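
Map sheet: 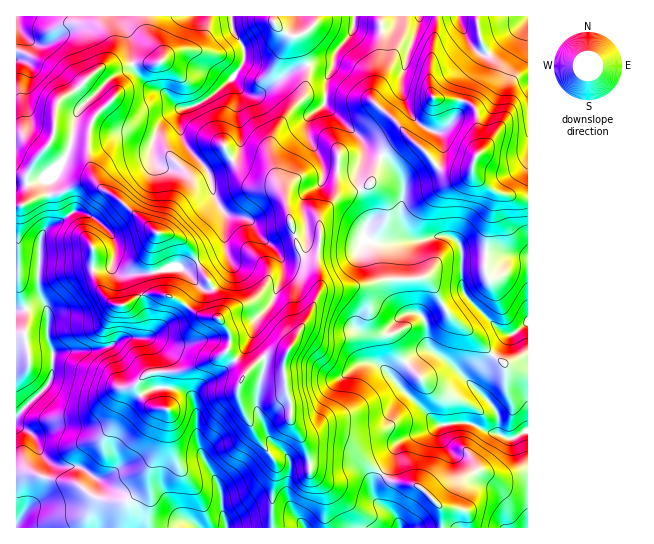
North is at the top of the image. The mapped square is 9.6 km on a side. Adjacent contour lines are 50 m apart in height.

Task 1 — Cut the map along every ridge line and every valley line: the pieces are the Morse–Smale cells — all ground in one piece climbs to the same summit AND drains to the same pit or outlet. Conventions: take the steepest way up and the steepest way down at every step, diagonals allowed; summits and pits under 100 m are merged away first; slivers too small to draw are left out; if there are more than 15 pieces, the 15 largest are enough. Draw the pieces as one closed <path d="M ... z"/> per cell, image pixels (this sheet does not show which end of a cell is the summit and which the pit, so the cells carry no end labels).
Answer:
<path d="M383 157l-3 1-7 20-4 7-32 12-18 21 1 25-3 23 3 8 0 17-12 27-20 32-4 11 1 26 6 15 0 19 16 26 11 4 31 1 44 29 26 6 21 19 3 22 84 0 1-270-9-3-32-2-17 0-7 2-1 2-2-12-9-8-14-1-11 4-15-1-10-20 0-17 3-12-1-8-7-12z"/><path d="M397 16l-251 0 1 17 13 18 3 7-2 3-7 3-17-1-15 4-20 0-25 22-16 10-5 7-1 25-4 10 15 7 3-1 3-6 5-30 17-16-1 4 3 4 19 21 8 4 12 0 15 5 5 0 10-14 18-10-3 4 0 18 3 10 25 30 7 27 10 17-1 35-27 13 18 28 4 14 0 13 10 15 2 8-4 9 19 23 5-6 15-11 19 0 8-13 27-52 0-17-3-8 3-23-1-25 18-21 32-12 12-28-12-6-8-12-37-34 3-26 6-13 2-12 13-16 6-13 16 4 17-1 8-5z"/><path d="M49 195l-33 11 0 321 131 1 0-15 4-15-2-29 11-26 8-33-18-5-7-7-7-13 7-9 8-4 34-1 30-12 13-10 3-12-4-10-8-8-17-3-25-17-14-4-4-6-4-17-24 3-14-3-5-6 3-8-2-20-4-7-18-15-10-4-8 0-27 17 5-7z"/><path d="M227 351l-12 8-25 10-20 3-3 5-2 29 3 8-9 33-10 22 2 29-4 15 2 15 123-1 0-33 4-31-21-30-14-27-2-8 0-12 6-15z"/><path d="M437 16l-39 0-5 9-15 4-19-1-5-3-6 13-13 16-2 12-6 13-3 26 37 34 8 12 8 4 4 1 16-15 6-4 6 0 16 14 17 20 8 2 13 0 9-4 1-7 7-11-3-37-2-7-9-6-29-2-5-4-3-9 0-15 8-48z"/><path d="M285 356l-22 1-15 13-9 16 0 12 2 8 14 27 21 30-4 31 0 33 170 1-2-22-21-19-26-6-44-29-31-1-13-6-14-24 0-19-6-15-1-12z"/><path d="M93 96l-16 15-8 38 13 3 6 5 5 20 4 6 8 8 18 12 32 29 18 3 10 5 9 10 6 13 25-12 2-4 0-32-10-17-7-27-25-30-3-10 1-21-11 5-9 7-7 11-4 0-15-5-16-1-23-24z"/><path d="M458 16l-21 1-8 54 0 15 3 9 5 4 25 1 13 7 2 7 0 16 3 12 0 9-7 11 2 13 12 12 12 6 28 6 1-180-38 34-9 2-14-16z"/><path d="M145 16l-128 0-1 122 7 2 14 11 6 0 10-14 2-26 4-10 18-12 21-20 4-2 20 0 15-4 22 0 4-5-16-25z"/><path d="M409 137l-8 2-12 8-8 8 10 8 12 19 1 8-3 12 0 17 7 16 6 5 12 0 11-4 14 1 9 8 2 12 1-2 7-2 49 2 8 2 1-58-29-6-8-4-16-14-2-8-3 4-7 2-13 0-8-2-15-18z"/><path d="M93 181l-12 2-22 10-10 2 2 27-3 4 13-5 12-9 16 3 14 10 10 13 2 20-3 8 5 6 6 3 31-3-2-25 5-14-42-37z"/><path d="M197 263l-10 5-13-1-17 5 2 17 4 6 14 4 17 13 8 4 16 3 1-14-4-14z"/><path d="M527 16l-68 0 0 2 8 21 5 8 9 8 6 0 24-20 17-17z"/><path d="M54 141l-3 0-15 17-10 18-10 1 1 28 5 0 15-8 12-3 0-20 12-11 8-14z"/><path d="M73 149l-5 1-7 13-12 11-1 19 2 2 9-2 27-12 11 2-4-6-5-20-6-5z"/>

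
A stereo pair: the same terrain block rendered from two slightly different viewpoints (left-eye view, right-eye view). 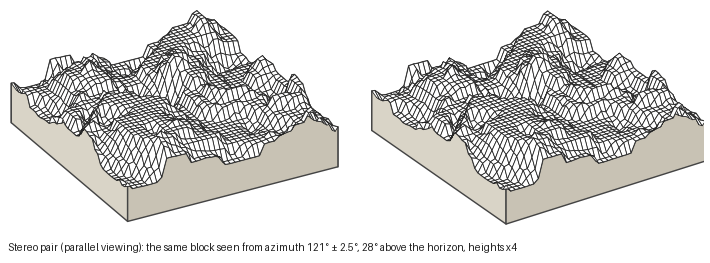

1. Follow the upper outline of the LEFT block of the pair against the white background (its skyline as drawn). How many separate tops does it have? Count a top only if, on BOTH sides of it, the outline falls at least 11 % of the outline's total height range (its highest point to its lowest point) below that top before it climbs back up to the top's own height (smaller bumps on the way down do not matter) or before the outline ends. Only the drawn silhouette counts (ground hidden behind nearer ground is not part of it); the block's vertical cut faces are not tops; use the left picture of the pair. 2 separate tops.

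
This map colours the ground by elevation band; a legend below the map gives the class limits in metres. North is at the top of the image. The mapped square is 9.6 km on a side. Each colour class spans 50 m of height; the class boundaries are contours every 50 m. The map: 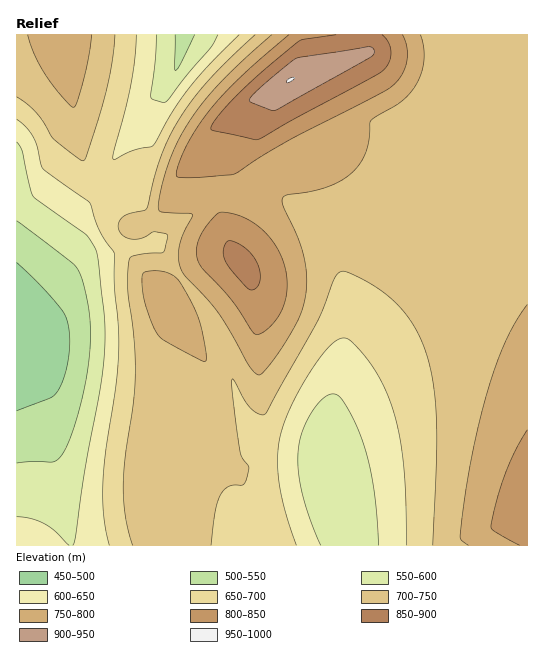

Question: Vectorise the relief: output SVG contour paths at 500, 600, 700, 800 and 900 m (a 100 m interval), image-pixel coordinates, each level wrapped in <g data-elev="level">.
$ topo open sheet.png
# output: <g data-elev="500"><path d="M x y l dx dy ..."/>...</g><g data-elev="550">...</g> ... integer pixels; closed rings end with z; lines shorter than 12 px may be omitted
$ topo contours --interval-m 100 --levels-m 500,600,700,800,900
<g data-elev="500"><path d="M17 263l26 25 20 24 5 12 2 17-4 30-4 12-5 10-7 5-33 13"/></g><g data-elev="600"><path d="M69 545l-14-14-10-7-14-5-14-2"/><path d="M321 545l-11-26-8-26-4-21 0-20 4-19 8-18 12-16 5-4 6-1 6 2 8 12 11 20 7 21 9 43 5 53"/><path d="M17 142l5 10 11 44 53 39 9 14 3 11 7 61-1 39-5 33-15 82-9 63-2 7"/><path d="M218 35l-8 13-23 27-18 24-6 4-10-4-2-3 4-35 1-26"/></g><g data-elev="700"><path d="M211 545l4-33 5-16 3-5 6-5 14-1 3-4 3-12-1-4-5-6-3-7-8-72 1-1 1 1 11 20 6 9 10 6 5-2 51-92 18-44 4-5 4-1 12 5 18 9 24 19 17 22 12 27 7 31 3 37 0 43-3 81"/><path d="M17 97l10 7 10 9 17 26 24 19 5 3 4-8 19-61 6-29 3-28"/><path d="M255 35l-46 45-16 19-14 20-9 17-9 20-15 53-20 6-5 4-3 5 1 5 2 4 9 6 11 0 13-7 12 2 2 2-5 16-30 4-3 3-2 5 0 25 6 50 1 37-2 28-8 57-2 30 3 28 7 26"/></g><g data-elev="800"><path d="M527 430l-12 21-10 22-8 26-6 26 3 6 26 14"/><path d="M254 333l5 1 8-5 9-9 6-10 4-11 1-11-3-23-9-21-16-17-20-11-10-3-10 0-10 10-9 13-3 12 0 11 6 10 31 34z"/><path d="M289 35l-48 42-32 34-12 17-11 19-8 19-1 10 18 2 39-4 56-34 97-50 12-11 7-14 1-16-4-14"/></g><g data-elev="900"><path d="M269 109l5 2 4-2 89-50 6-4 1-6-3-2-4 0-72 12-30 25-15 15 0 2 1 1z"/></g>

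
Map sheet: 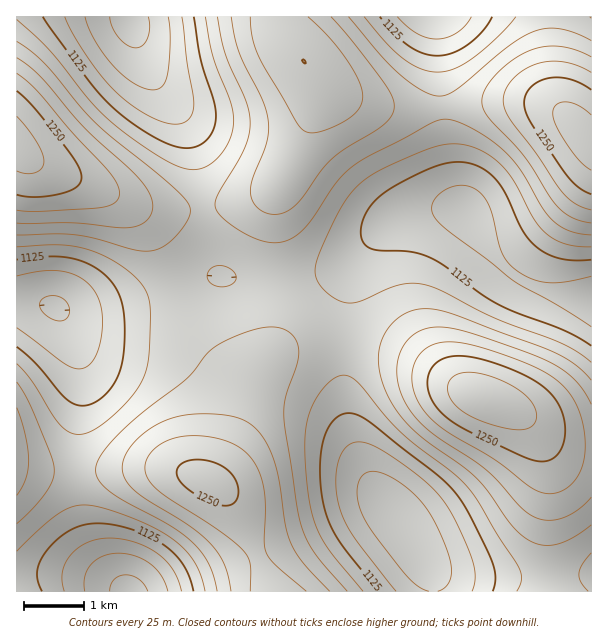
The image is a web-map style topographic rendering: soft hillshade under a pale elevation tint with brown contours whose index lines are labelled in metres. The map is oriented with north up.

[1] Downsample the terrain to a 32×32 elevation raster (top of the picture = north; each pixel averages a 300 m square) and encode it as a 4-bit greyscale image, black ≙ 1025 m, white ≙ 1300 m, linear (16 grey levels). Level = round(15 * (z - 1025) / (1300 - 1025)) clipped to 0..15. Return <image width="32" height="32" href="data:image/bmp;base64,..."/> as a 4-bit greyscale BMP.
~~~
<image width="32" height="32" href="data:image/bmp;base64,Qk12AgAAAAAAAHYAAAAoAAAAIAAAACAAAAABAAQAAAAAAAACAAATCwAAEwsAABAAAAAAAAAAAAAAABEREQAiIiIAMzMzAERERABVVVUAZmZmAHd3dwCIiIgAmZmZAKqqqgC7u7sAzMzMAN3d3QDu7u4A////AGVDIRI1eau7qXZDMzRWd3dlQyIjRom7uphlMyI0V3d3dlRDRGeau6mGVDIiNWeIh4dlVWaJq7updkMiI0V4mZiIdmeJq8zLqHUyIiNWiaqpmIeImrzNy6hlMiI0Z4q7uqmIiavM3MuoZTMzRnirvLupiImrzMy6mGVDRWeavMzLqHd4mru7qphlRFaJvN3dy5h2Z4mqqqmYZlVoq93u7cuXZWZ4mZmZiHZmib3u7u3KhlVWZ4iZmZh3d4rN7u7cuWVERWeIiJmYh3iavd3cuphUREVniIiJmId4mrvLuph2QzNFZ3iIiIiHeImqqYh2VTMzRWd3d4iId3eIiIdmVUQzM0Vnd3d3d3d3d3d2VURERERWd3d3d3d3ZmdmZURERFVWZ4iHd3eHdmZmZVREVVZ3eIiZiHeIiHdlVVVERVZ3qpqqqZiImZmHZVVEREVomby7u6qYiJqqmGZVRERFeavd3MupiIiaqph2ZVREVoq87ty6mHd4mqqph3ZlVWebze7cqYdmZ4mrqpmHdmd5rN7typhlVVaJq7uqmIiIms3u3Ll2VERWeau7uqmYiavN7suYZUM0Vom7zLupiImrzd26hlMyNFeavMy6mIeIq8zMmHVCIjRom8zMuodmZ4qruodUMhI0aKvMy6h2VFZ4mZl2UyERNXmrzLqXZDNFZ4iH"/>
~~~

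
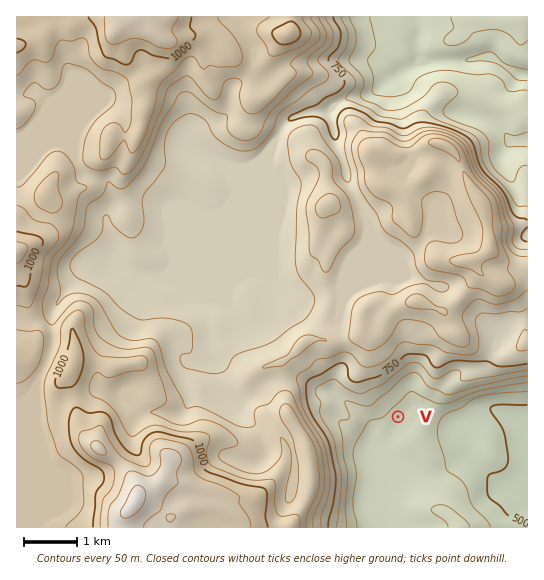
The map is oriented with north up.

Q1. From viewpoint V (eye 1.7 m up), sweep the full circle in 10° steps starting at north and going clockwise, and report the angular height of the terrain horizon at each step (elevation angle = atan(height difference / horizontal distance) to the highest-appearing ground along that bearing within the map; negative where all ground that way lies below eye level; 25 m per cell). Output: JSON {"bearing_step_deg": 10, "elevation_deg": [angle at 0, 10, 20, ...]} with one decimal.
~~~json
{"bearing_step_deg": 10, "elevation_deg": [9.5, 8.8, 8.7, 9.2, 9.0, 6.8, 4.9, 2.7, -0.1, -0.3, -0.3, -0.2, -0.1, -0.0, 0.1, 0.6, 0.5, 0.1, -0.3, -0.4, 0.3, 3.0, 6.7, 9.7, 10.8, 11.2, 10.5, 9.7, 7.8, 6.4, 7.9, 9.4, 10.5, 11.4, 11.7, 11.1]}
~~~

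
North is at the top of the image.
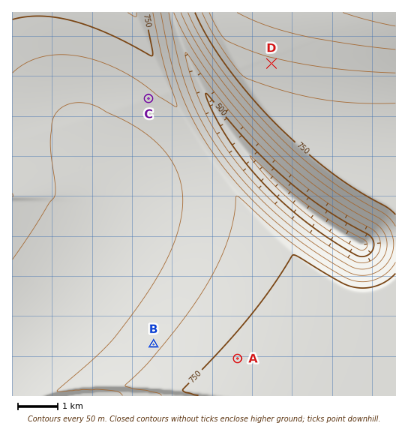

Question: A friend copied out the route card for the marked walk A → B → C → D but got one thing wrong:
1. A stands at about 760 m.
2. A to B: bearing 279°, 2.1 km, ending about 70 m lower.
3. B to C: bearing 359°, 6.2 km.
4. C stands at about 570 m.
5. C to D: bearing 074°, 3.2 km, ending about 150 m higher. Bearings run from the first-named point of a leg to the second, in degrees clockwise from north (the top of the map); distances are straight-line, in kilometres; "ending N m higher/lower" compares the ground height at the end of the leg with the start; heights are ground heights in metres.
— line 4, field height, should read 690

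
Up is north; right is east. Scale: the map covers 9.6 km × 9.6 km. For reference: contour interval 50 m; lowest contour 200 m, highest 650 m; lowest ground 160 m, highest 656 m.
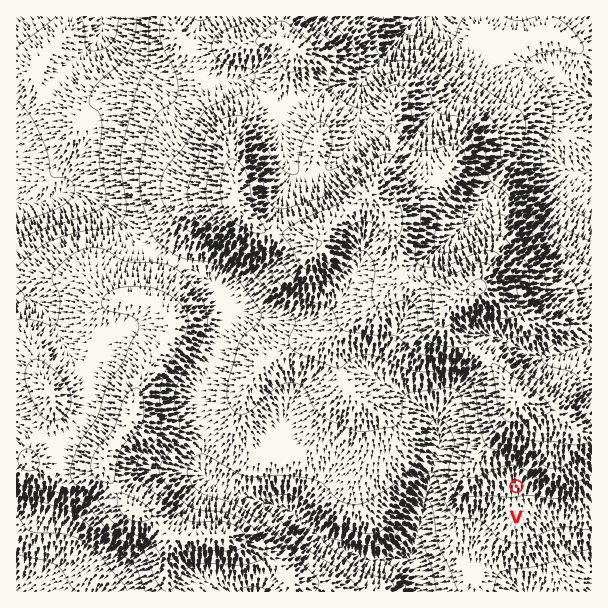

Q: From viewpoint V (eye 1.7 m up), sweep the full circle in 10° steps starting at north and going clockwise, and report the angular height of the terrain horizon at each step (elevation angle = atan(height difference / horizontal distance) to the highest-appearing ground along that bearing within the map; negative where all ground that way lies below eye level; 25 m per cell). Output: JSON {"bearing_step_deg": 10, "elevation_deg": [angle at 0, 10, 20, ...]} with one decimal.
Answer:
{"bearing_step_deg": 10, "elevation_deg": [10.1, 9.9, 9.6, 9.4, 9.1, 8.7, 8.0, 6.8, 5.1, 2.9, 0.6, -1.2, -2.4, -3.2, -3.6, -3.7, -3.6, -3.5, -3.5, -3.6, -3.2, -3.3, -3.2, -2.1, -0.5, 0.3, 1.4, 1.2, 2.7, 3.9, 4.7, 5.4, 6.1, 7.0, 8.4, 9.7]}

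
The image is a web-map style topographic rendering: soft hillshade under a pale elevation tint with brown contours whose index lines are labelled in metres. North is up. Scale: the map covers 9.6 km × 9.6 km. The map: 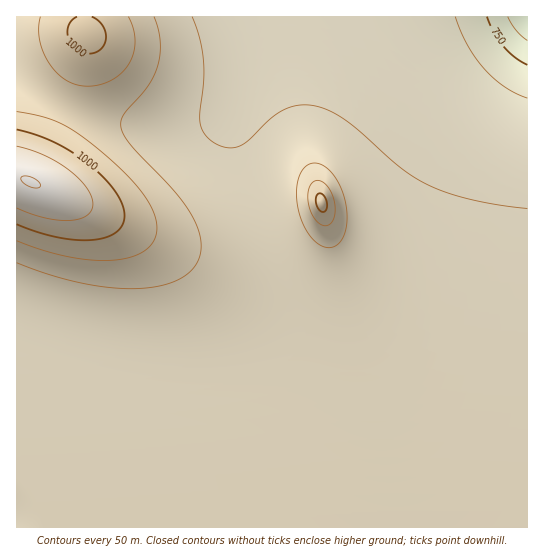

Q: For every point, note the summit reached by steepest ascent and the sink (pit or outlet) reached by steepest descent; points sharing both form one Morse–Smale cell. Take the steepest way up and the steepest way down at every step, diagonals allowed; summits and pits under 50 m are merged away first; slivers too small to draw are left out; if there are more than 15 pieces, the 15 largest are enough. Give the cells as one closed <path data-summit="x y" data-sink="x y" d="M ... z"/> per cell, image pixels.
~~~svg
<path data-summit="31 182" data-sink="527 17" d="M527 55l-6 14-30 49-16 31-30 93-24 45-15 18-23 18-28 12-26 4-46-3-12 3 5-4 5-9 2-29-14-55-36-108-1-20 6-26-13 23-14 10-24 6-30 0-43-7-40-12-45-21-12-8-1 448 511 1z"/><path data-summit="322 203" data-sink="527 17" d="M527 16l-268 0-2 2-6 36-18 52-1 20 3 13 34 103 12 47 2 32-4 10-8 9 12-4 46 3 26-4 12-4 28-16 22-22 12-18 16-33 30-93 52-91z"/><path data-summit="87 34" data-sink="527 17" d="M258 16l-241 0-1 62 45 25 53 17 43 7 30 0 16-3 19-9 11-16 15-37z"/>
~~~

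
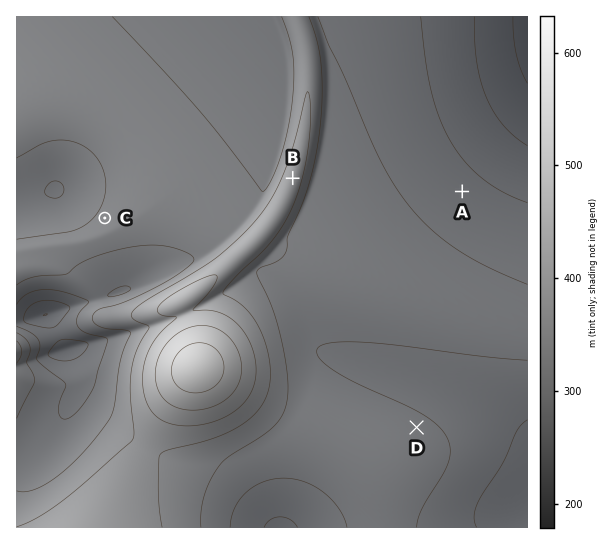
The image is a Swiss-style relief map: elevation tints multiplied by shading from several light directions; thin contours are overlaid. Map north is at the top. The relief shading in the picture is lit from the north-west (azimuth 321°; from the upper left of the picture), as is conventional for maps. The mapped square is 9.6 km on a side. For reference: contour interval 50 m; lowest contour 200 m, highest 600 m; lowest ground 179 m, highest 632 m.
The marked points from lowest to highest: A D C B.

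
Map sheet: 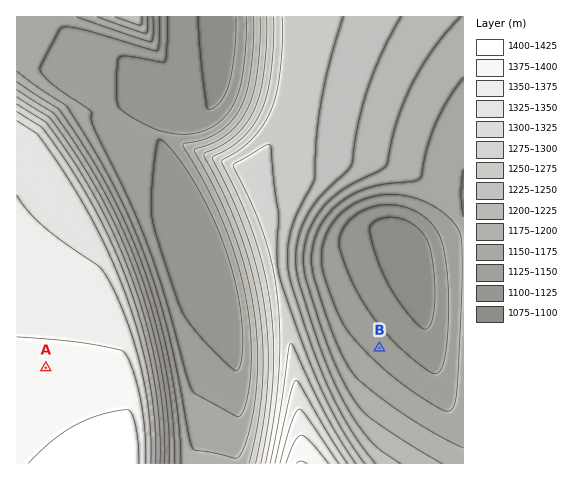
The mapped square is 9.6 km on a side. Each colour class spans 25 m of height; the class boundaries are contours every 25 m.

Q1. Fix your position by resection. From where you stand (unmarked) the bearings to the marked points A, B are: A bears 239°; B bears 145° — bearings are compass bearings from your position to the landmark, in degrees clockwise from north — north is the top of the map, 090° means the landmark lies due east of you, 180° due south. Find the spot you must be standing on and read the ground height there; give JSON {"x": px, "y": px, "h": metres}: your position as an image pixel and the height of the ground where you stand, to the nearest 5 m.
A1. {"x": 290, "y": 221, "h": 1260}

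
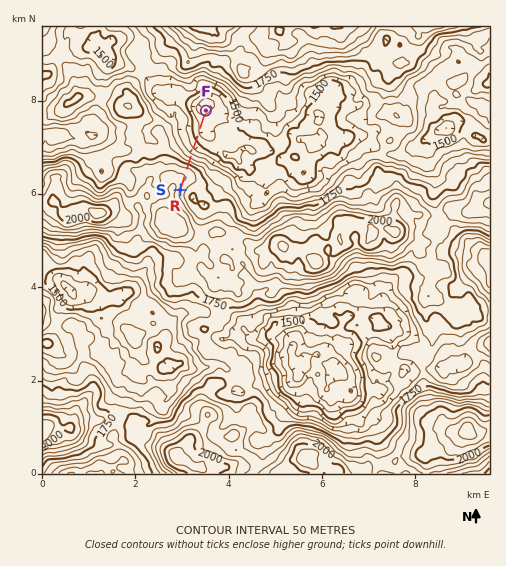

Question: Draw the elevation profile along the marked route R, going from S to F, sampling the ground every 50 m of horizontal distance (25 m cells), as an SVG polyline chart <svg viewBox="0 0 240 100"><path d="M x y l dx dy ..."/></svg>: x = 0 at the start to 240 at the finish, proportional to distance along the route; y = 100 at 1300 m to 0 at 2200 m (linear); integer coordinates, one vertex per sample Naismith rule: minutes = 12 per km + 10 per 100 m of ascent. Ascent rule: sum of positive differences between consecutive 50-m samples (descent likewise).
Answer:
<svg viewBox="0 0 240 100"><path d="M0 39l7 0 6 0 7 0 7 0 7-1 6 1 7 1 7 1 6 1 7 3 7 3 7 4 6 4 7 4 7 3 6 3 7 3 7 2 7 2 6 1 7 2 7 1 6 2 7 2 7 1 7 1 6 1 7 0 7 1 6 0 7 1 7 1 7 1 6 1 7 2 5 0"/></svg>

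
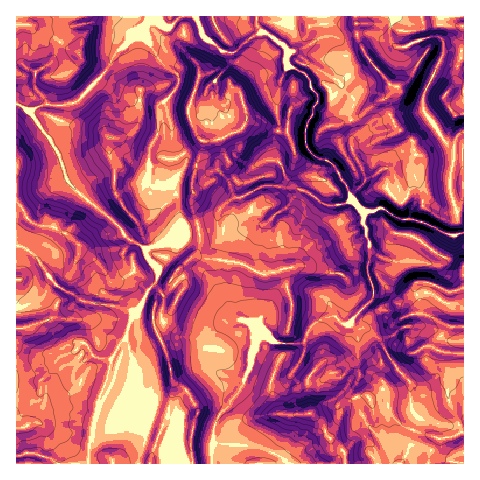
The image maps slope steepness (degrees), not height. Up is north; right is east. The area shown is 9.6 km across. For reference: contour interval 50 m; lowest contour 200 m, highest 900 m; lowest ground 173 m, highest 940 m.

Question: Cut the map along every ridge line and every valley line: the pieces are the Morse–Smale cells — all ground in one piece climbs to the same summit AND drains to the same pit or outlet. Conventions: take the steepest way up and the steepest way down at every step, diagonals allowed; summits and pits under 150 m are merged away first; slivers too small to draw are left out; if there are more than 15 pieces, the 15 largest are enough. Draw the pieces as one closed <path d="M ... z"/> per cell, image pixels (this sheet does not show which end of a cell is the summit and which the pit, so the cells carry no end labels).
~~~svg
<path d="M290 66l-9 14-4 14 0 23 3 9-5 14 0 13 12 26 8 8-33-1-14 8-14 4-15 12-4 12-34 9-8 3-7 8-19 7-17-9-21-23-26-20-15-15-9-28-10-17-18-25-15-8 1 360 194 0 3-38 6-13 10-8 10-15 11-23 4-24 5-6 9 0 8 6 21 1 7-4 6-13 10-8 14-3 6 7 9 1 7-10 16-16 0-12-6-17 3-21 7 7 20 7 27 0 11-13 9-15-2-2-17-10-28-4-14-10-16 4-5-1-10-11-6-15-12-19-8-6-8-2-8-6-5-11 0-10 3-9 6-9 0-5 4-7 0-5-7-8-5-13z"/><path d="M463 16l-205 0-2 3 0 5 7 8 7 3 16 12 2 3 0 16 17 7 4 5 2 10 7 8 0 5-4 7 0 5-6 9-3 9 1 15 12 12 8 2 8 6 12 19 6 15 8 9 7 3 16-4 14 10 28 4 26 13 13-3 0-17-7-4-7-21 4-44 3-9 7-6z"/><path d="M335 316l-20 7-13 20-25 0-8-6-9 0-4 4-4 13-1 13-7 16-14 22-10 8-6 13-1 38 241-1 1-7-10 2-21-12-15 1 1-12 6-14 0-5-4-7-3-28-13-13-16-28-9-9-8-3-6 1-7-5-7 0z"/><path d="M195 16l-14 0-12 12-3 0-11-7-5 1-4 4 2 15 10 18 19 15 2 6-3 9-18 19 0 25-9 18 0 23-2 6 1 3 5 3 18-3 6 12 4 28-8 11 42-12 4-12 9-8 20-8 14-8 33 1-8-8-12-26 0-13 5-14-3-9 0-23 4-14 7-13 0-17-18-15-10-3-16 11-9 9-11 0-21-17z"/><path d="M145 30l-13 7-18 18-9 18-29 29-9 3-20-1-14 5-2 4 27 39 10 30 15 15 26 20 21 23 17 9 19-7 15-19-3-23-7-17-18 3-6-4 2-8 0-23 9-18 0-25 18-19 3-9-1-6-20-15-10-18z"/><path d="M463 233l-7 2-11-2-21 29-33-1-14-6-7-7-3 21 6 17 0 12-22 24 0 3 6 4 11 0 12 11 10 20 20 23 2 26 4 7 0 5-6 14-1 12 15-1 21 12 6 0 13-5z"/><path d="M158 16l-141 0-1 87 15 9 16-8 20 1 9-3 29-29 9-18 18-18 11-5 7-10 9 0z"/><path d="M257 16l-61 1 8 19 18 15 10 2 21-17 9-4-6-8z"/><path d="M463 132l-8 9-1 21-4 14 0 14 5 17 3 5 4 2 2 0z"/><path d="M180 16l-21 0-1 3 8 9 3 0z"/><path d="M463 454l-8 4-1 6 10-1z"/>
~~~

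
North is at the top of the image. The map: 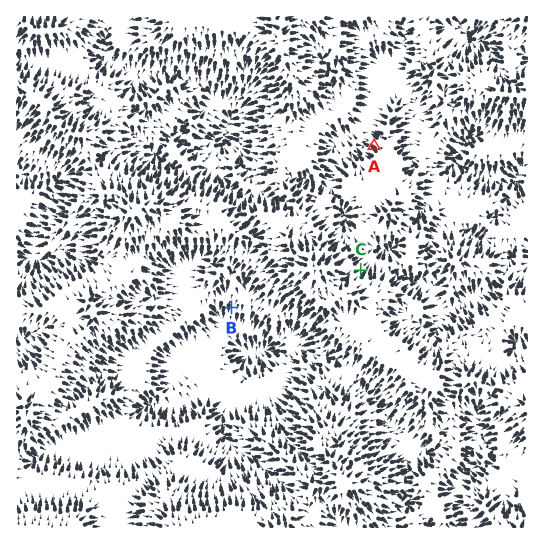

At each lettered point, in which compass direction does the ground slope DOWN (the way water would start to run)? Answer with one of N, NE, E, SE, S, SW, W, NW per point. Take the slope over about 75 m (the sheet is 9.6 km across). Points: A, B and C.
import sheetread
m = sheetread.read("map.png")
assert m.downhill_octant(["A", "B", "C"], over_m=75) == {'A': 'NW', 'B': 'S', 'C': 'NE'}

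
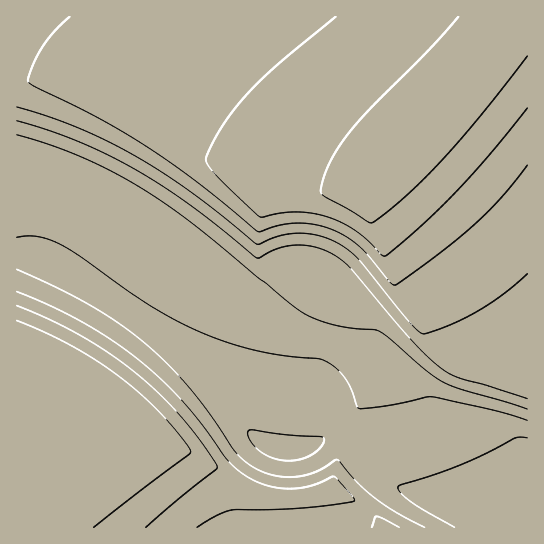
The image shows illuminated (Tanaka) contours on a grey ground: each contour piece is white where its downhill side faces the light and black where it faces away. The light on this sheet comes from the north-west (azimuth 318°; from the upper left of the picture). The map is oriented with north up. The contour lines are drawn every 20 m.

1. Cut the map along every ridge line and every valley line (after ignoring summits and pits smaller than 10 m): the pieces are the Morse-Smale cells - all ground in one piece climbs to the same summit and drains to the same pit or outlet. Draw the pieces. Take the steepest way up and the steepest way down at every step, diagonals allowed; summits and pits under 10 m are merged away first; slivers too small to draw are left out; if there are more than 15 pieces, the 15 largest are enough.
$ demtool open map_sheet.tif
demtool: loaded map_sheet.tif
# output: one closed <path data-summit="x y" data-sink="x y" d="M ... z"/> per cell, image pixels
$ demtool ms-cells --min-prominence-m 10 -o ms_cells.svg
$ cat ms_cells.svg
<path data-summit="429 131" data-sink="527 527" d="M527 16l-510 0-1 59 14 2 68 24 117 54 63 24 37 9 32 4 20 0 10-5-9 11-1 9 14 34 12 36 0 8-28 25-2 7-2 89-4 16-13 23 33 28 40 23 49 19 23 13 38 0z"/><path data-summit="429 131" data-sink="286 451" d="M25 76l-9 1 0 185 19 6 48 23 32 18 35 24 40 34 34 34 24 29 17 15 13 6 15 1 16-4 16-11 6 0 14 7 12-22 4-16 2-89 2-7 28-25 0-8-12-36-14-34 1-9 7-8-8 2-33-1-56-12-63-24-104-48z"/><path data-summit="93 385" data-sink="527 527" d="M19 345l-3 1 1 182 471-1-22-12-49-19-22-11-24-16-25-24-3 0-3 6-7 31-7 5-24 6-25 0-22-5-38-19-23-14-37-18-26-24-30-24-39-24z"/><path data-summit="93 385" data-sink="286 451" d="M21 263l-5 0 1 82 18 7 50 27 38 28 34 30 37 18 23 14 29 15 23 8 33 1 24-6 7-5 3-19 8-18-2-2-11-6-6 0-16 11-16 4-15-1-13-6-17-15-24-29-34-34-40-34-35-24-32-18z"/>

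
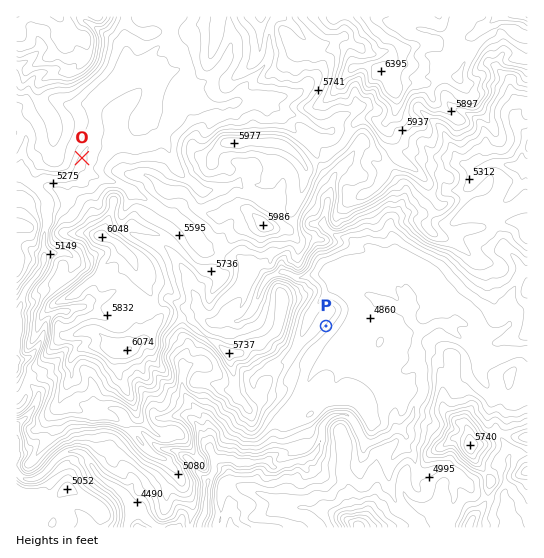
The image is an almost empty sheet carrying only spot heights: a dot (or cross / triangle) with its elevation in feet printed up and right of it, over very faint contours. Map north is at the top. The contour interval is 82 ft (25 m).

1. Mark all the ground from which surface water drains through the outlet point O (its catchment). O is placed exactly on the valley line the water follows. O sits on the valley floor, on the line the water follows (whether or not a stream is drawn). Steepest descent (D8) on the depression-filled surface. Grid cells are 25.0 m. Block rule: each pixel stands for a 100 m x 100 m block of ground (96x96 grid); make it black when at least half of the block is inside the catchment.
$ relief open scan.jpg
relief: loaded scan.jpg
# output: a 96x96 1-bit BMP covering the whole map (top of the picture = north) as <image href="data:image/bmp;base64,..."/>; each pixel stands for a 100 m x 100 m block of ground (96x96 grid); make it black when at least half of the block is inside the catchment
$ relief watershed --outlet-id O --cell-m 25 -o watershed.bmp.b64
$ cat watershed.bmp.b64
<image width="96" height="96" href="data:image/bmp;base64,Qk2+BAAAAAAAAD4AAAAoAAAAYAAAAGAAAAABAAEAAAAAAIAEAAATCwAAEwsAAAIAAAAAAAAA////AAAAAAAAAAAAAAAAAAAAAAAAAAAAAAAAAAAAAAAAAAAAAAAAAAAAAAAAAAAAAAAAAAAAAAAAAAAAAAAAAAAAAAAAAAAAAAAAAAAAAAAAAAAAAAAAAAAAAAAAAAAAAAAAAAAAAAAAAAAAAAAAAAAAAAAAAAAAAAAAAAAAAAAAAAAAAAAAAAAAAAAAAAAAAAAAAAAAAAAAAAAAAAAAAAAAAAAAAAAAAAAAAAAAAAAAAAAAAAAAAAAAAAAAAAAAAAAAAAAAAAAAAAAAAAAAAAAAAAAAAAAAAAAAAAAAAAAAAAAAAAAAAAAAAAAAAAAAAAAAAAAAAAAAAAAAAAAAAAAAAAAAAAAAAAAAAAAAAAAAAAAAAAAAAAAAAAAAAAAAAAAAAAAAAAAAAAAAAAAAAAAAAAAAAAAAAAAAAAAAAAAAAAAAAAAAAAAAAAAAAAAAAAAAAAAAAAAAAAAAAAAAAAAAAAAAAAAAAAAAAAAAAAAAAAAAAAAAAAAAAAAAAAAAAAAAAAAAAAAAAAAAAAAAAAAAAAAAAAAAAAAAAAAAAAAAAAAAAAAAAAAAAAAAAAAAAAAAAAAAAAAAAAAAAAAAAAAAAAAAAAAAAAAAAAAAAAAAAAAAAAAAAAAAAAAAAAAAAAAAAAAAAAAAAAAAAAAAAAAAAAAAAAAAAAAAAAAAAAAAAAAAAAAAAAAAAAAAAAAAAAAAAAAAAAAAAAAAAAAAAAAAAAAAAAAAAAAAAAAAAAAAAAAAAAAAAAAAAAAAAAAAAAAAAAAAAAAAAAAAAAAAAAAAAAAAAAAAAAAAAAAAAAAAAAAAAAAAAAAAAAAAAAAAAAAAAAAAAAAAAAAAAAAAAAAAAAAAAAAAAAAAAAAAAAAAAAAAAAAAAAAAAAAAAAAAAAAAAAAAAAAAAAAAAAHAAAAAAAAAAAAAAAPgAAAAAAAAAAAAAgfgAAAAAAAAAAAAH4/wAAAAAAAAAAAAf//wAAAAAAAAAAAAf//4AAAAAAAAAAAA///4AAAAAAAAAAAP///8AAAAAAAAAAAf///8AAAAAAAAAAA////8AAAAAAAAAA/////8AAAAAAAAAD/////+AAAAAAAAAH//////AAAAAAAACP//////wAAAAAAA////////4AAAAAAB////////+AAAAAAB/////////AAAAAAB/////////AAAAAAB/////////gAAAAAB/////////gAAAAAB/////////5wAAAAD//////////4AAAAD//////////4AAAAH//////////4AAAAH//////////4AAAAP//////////4AAAAP//////////wAAAAP//////////wAAAAD//////////wAAAAAf/////////4AAAAAD/////////8AAAAAB/////////+AAAAAB/////////+AAAAAB/////////+AAAAAB/////////8AAAAAB/////////wAAAAAH/////////gAAAAAP////////+AAAAAAf////////8AAAAAA/////////8AAAAA="/>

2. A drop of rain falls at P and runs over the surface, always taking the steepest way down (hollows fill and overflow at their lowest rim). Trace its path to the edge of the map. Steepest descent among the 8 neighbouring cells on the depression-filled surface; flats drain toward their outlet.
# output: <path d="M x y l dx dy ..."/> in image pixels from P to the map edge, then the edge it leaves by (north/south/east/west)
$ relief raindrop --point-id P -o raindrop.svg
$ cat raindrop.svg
<path d="M326 326l11 11 18 0 10-16 8-8 1-6 5-6 6 0 1 1 3 0 9 7 7 0 0 1 5 5 1 7 7 7 1 0 0 6-2 3 0 19 1 1 1 7 3 2 0 15 1 1 0 10-2 5-7 8-3 12-8 8-2 1-4 0-8 8-6 2-9 5-8 1 0-1-4-4-9-19-7-5-9 0-2 1-2 0-8 7-3 4 0 13-3 4 0 3-2 5-7 7-3 0-2 3-8 0-8 4-6 0-5 2-4 0-5-6-10 0-1 1-19 0-5-3-17 2-3 2 0 8-7 10-2 32-4 6-2 8"/>
exit: south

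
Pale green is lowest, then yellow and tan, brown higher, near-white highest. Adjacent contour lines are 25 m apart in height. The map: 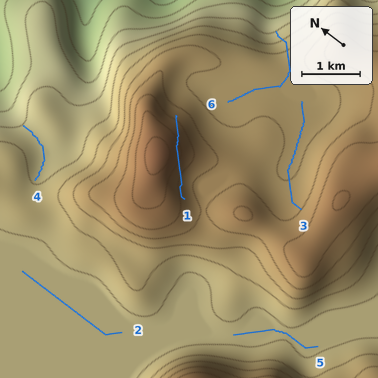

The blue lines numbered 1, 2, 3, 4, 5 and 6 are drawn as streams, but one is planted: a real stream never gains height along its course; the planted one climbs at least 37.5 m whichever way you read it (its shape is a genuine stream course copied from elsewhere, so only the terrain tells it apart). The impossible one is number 1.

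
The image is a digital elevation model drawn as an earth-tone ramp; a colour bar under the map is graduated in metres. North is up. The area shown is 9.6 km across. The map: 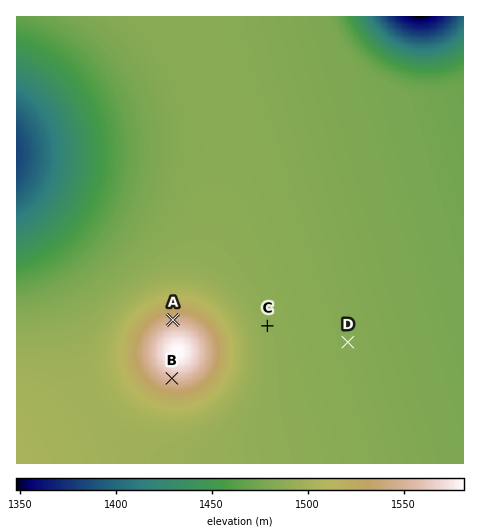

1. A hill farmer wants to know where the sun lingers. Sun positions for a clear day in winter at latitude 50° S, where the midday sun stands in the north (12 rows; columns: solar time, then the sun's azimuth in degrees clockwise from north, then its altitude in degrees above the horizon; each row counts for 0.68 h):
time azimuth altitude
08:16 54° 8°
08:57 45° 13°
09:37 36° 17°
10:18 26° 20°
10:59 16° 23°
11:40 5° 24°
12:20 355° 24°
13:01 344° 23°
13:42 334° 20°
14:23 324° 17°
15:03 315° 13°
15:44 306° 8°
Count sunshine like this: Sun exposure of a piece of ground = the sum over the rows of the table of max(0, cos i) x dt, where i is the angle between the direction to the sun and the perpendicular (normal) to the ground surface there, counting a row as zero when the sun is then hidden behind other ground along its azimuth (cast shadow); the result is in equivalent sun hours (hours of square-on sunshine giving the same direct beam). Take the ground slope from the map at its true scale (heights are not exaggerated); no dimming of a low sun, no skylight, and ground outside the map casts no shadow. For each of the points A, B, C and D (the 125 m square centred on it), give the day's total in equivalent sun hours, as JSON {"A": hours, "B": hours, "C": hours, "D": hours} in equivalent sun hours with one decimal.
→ {"A": 2.9, "B": 2.0, "C": 2.5, "D": 2.4}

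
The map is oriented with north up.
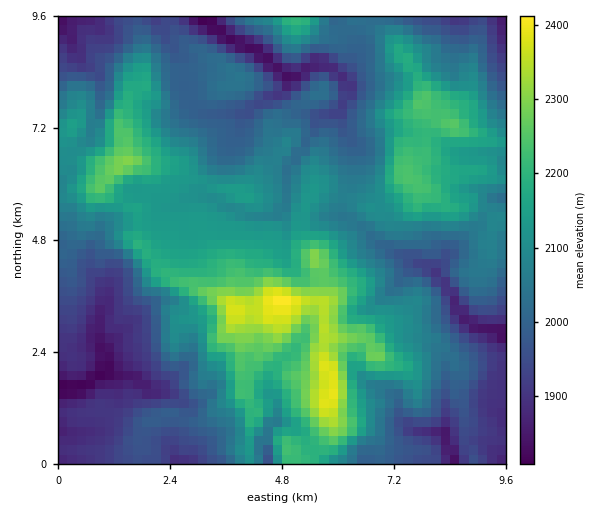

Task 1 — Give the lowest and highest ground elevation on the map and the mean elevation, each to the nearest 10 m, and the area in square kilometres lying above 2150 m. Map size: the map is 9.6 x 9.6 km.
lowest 1800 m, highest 2420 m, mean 2070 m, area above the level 23.4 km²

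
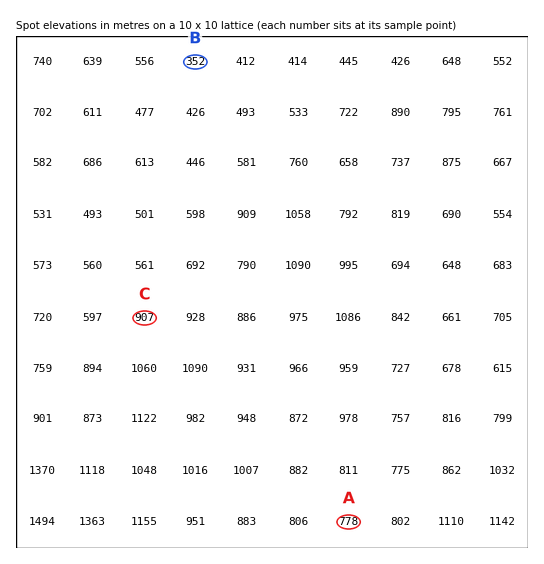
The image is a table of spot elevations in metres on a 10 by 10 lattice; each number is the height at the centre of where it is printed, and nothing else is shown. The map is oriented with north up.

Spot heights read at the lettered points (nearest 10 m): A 780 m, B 350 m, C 910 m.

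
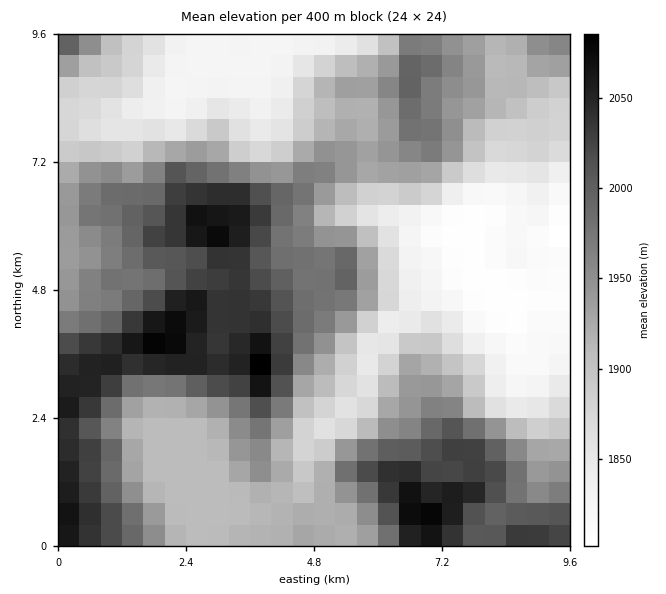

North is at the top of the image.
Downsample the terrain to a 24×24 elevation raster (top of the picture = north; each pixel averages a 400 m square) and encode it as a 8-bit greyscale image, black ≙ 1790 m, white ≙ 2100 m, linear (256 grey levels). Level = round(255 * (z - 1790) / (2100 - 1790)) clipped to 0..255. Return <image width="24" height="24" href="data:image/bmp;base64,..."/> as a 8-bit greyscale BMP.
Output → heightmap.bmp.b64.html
<image width="24" height="24" href="data:image/bmp;base64,Qk12BgAAAAAAADYEAAAoAAAAGAAAABgAAAABAAgAAAAAAEACAAATCwAAEwsAAAABAAAAAAAAAAAAAAEBAQACAgIAAwMDAAQEBAAFBQUABgYGAAcHBwAICAgACQkJAAoKCgALCwsADAwMAA0NDQAODg4ADw8PABAQEAAREREAEhISABMTEwAUFBQAFRUVABYWFgAXFxcAGBgYABkZGQAaGhoAGxsbABwcHAAdHR0AHh4eAB8fHwAgICAAISEhACIiIgAjIyMAJCQkACUlJQAmJiYAJycnACgoKAApKSkAKioqACsrKwAsLCwALS0tAC4uLgAvLy8AMDAwADExMQAyMjIAMzMzADQ0NAA1NTUANjY2ADc3NwA4ODgAOTk5ADo6OgA7OzsAPDw8AD09PQA+Pj4APz8/AEBAQABBQUEAQkJCAENDQwBEREQARUVFAEZGRgBHR0cASEhIAElJSQBKSkoAS0tLAExMTABNTU0ATk5OAE9PTwBQUFAAUVFRAFJSUgBTU1MAVFRUAFVVVQBWVlYAV1dXAFhYWABZWVkAWlpaAFtbWwBcXFwAXV1dAF5eXgBfX18AYGBgAGFhYQBiYmIAY2NjAGRkZABlZWUAZmZmAGdnZwBoaGgAaWlpAGpqagBra2sAbGxsAG1tbQBubm4Ab29vAHBwcABxcXEAcnJyAHNzcwB0dHQAdXV1AHZ2dgB3d3cAeHh4AHl5eQB6enoAe3t7AHx8fAB9fX0Afn5+AH9/fwCAgIAAgYGBAIKCggCDg4MAhISEAIWFhQCGhoYAh4eHAIiIiACJiYkAioqKAIuLiwCMjIwAjY2NAI6OjgCPj48AkJCQAJGRkQCSkpIAk5OTAJSUlACVlZUAlpaWAJeXlwCYmJgAmZmZAJqamgCbm5sAnJycAJ2dnQCenp4An5+fAKCgoAChoaEAoqKiAKOjowCkpKQApaWlAKampgCnp6cAqKioAKmpqQCqqqoAq6urAKysrACtra0Arq6uAK+vrwCwsLAAsbGxALKysgCzs7MAtLS0ALW1tQC2trYAt7e3ALi4uAC5ubkAurq6ALu7uwC8vLwAvb29AL6+vgC/v78AwMDAAMHBwQDCwsIAw8PDAMTExADFxcUAxsbGAMfHxwDIyMgAycnJAMrKygDLy8sAzMzMAM3NzQDOzs4Az8/PANDQ0ADR0dEA0tLSANPT0wDU1NQA1dXVANbW1gDX19cA2NjYANnZ2QDa2toA29vbANzc3ADd3d0A3t7eAN/f3wDg4OAA4eHhAOLi4gDj4+MA5OTkAOXl5QDm5uYA5+fnAOjo6ADp6ekA6urqAOvr6wDs7OwA7e3tAO7u7gDv7+8A8PDwAPHx8QDy8vIA8/PzAPT09AD19fUA9vb2APf39wD4+PgA+fn5APr6+gD7+/sA/Pz8AP39/QD+/v4A////AOHMvKWFZ2FjZ2hqcm9reJ7Y5M2ys8jHwOTPvZ57Y2FhY2VobGxthbjo7du4qbCyttzIqoNmYWFhZGpnX2yBncnl1dzVuZuJk9fCo3RhYWFicoRvVWqevM7QwMDEvp18gNHEpnFhYWFkfolmSVF9nK2wu8TDqolycM6zjmdhYWJqh5l3SjlFYoSNpbadgGBPVtzJonZpanKAmbqWXEk4RHF/j41hOi8yQtfWxZ2Xmqy8wuO4cmFHOGF8fXNUKRofLtHY2c7V2NfQ2PPHimxML0lzallGJBQVHLzJ0eHv69bK0+TEnIJZMjVUVT0mGRAVFpSeqMng6t3MzM+8oZV8TCstOi0VDQwTFIGQlaa72eDLzMm2oJuWdkYpIRcNDAwODX2QnJqftcLGy7yrm5yoekQlHA8MDA4RD3mCkqGxs7vNy7SenJmldUEgFw4MERoTEHqHlKfDy+Dq27+blIB/XjcdEAwMERcRCn2Znam1yuXh3cikj2ZMNioiFg0MDhYbDHyVoqKkxczQ0Lmmm3thS0pSSCgWFBwkFW+CiHqPtqickIF9ko9+cXR3c1M9LzA1JlJXUkxkcXlxUERPcIJ+dX+LlX5bREZKQUc8NTU3MENTOi42UGdwa3qcmoNiTEtNSkZBNisjHyYzLSUtTGBqan2hlH51ZlxQS01HSD0mHR8hHx8lSGd4d4yplIV9ZGVgVnddVEguHh0dHR0gM0pga3ynoYx8Y2R0dqqEXkk3Ix0dHh0dICMrOlyVkYN3Z2uFjA=="/>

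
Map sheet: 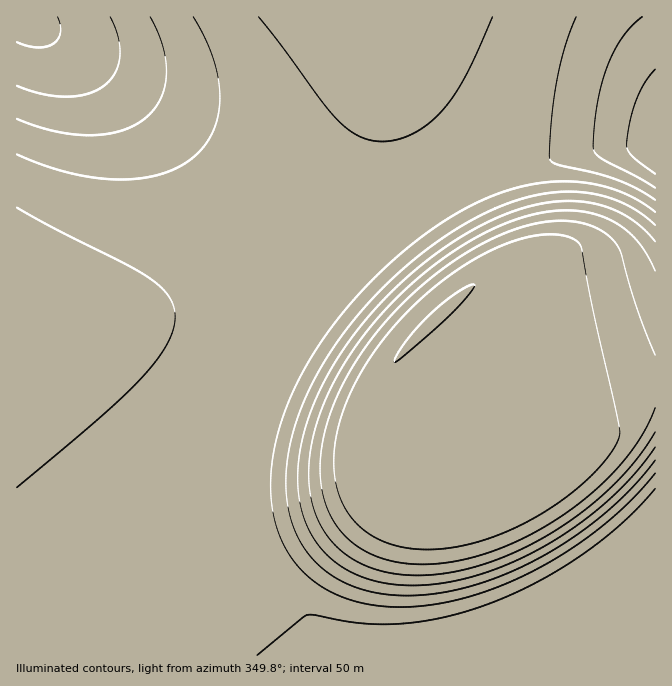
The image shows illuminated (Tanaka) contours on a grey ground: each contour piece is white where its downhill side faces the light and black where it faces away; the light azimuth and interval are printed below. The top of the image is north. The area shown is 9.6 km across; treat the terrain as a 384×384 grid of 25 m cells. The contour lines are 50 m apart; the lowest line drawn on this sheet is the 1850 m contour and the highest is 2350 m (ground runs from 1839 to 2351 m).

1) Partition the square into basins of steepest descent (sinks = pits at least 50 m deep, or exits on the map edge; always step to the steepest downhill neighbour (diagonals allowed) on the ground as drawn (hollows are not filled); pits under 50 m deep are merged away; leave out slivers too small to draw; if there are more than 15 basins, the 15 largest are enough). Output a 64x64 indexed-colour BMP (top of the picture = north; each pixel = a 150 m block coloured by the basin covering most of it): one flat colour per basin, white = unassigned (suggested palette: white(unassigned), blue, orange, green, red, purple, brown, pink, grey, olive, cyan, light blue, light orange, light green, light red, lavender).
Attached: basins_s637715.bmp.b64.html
<image width="64" height="64" href="data:image/bmp;base64,Qk12CAAAAAAAAHYAAAAoAAAAQAAAAEAAAAABAAQAAAAAAAAIAAATCwAAEwsAABAAAAAAAAAA////ALR3HwAOf/8ALKAsACgn1gC9Z5QAS1aMAMJ34wB/f38AIr28AM++FwDox64AeLv/AIrfmACWmP8A1bDFABEREREREREREREREREREREREREREREREREREREREREREREREREREREREREREREREREREREREREREREREREREREREREREREREREREREREREREREREREREREREREREREREREREREREREREREREREREREREREREREREREREREREREREREREREREREREREREREREREREREREREREREREREREREREREREREREREREREREREREREREREREREREREREREREREREREREREREREREREREREREREREREREREREREREREREREREREREREREREREREREREREREREREREREREREREREREREREREREREREREREREREREREREREREREREREREREREREREREREREREREREREREREREREREREREREREREREREREREREREREREREREREREREREREREREREREREREREREREREREREREREREREREREREREREREREREREREREREREREREREREREREREREREREREREREREREREREREREREREREREREREREREREREREREREREREREREREREREREREREREREREREREREREREREREREREREREREREREREREREREREREREREREREREREREREREREREREREREREREREREREREREREREREREREREREREREREREREREREREREREREREREREREREREREREREREREREREREREREREREREREREREREREREREREREREREREREREREREREREREREREREREREREREREREREREREREREREREREREREREREREREREREREREREREREREREREREREREREREREREREREREREREREREREREREREREREREREREREREREREREREREREREREREREREREREREREREREREREREREREREREREREREREREREREREREREREREREREREREREREREREREREREREREREREREREREREREREREREREREREREREREREREREREREREREREREREREREREREREREREREREREREREREREREREREREREREREzMxERERERERERERERERERERERERERERERERERERETMzMzMzEREREREREREREREREREREREREREREREREREzMzMzMzMzEREREREREREREREREREREREREREREREREzMzMzMzMzMRERERERERERERERERERERERERERERERMzMzMzMzMzMxERERERERERERERERERERERERERERERMzMzMzMzMzMzERERERERERERERERERERERERERERERMzMzMzMzMzMzMRERERERERERERERERERERERERERERMzMzMzMzMzMzMxERERERERERERERERERERERERERERMzMzMzMzMzMzMzEREiIiIiIiEREREREREREREREREREzMzMzMzMzMzMzMiIiIiIiIiIiIhERERERERERERERERMzMzMzMzMzMzMyIiIiIiIiIiIiIiERERERERERERERETMzMzMzMzMzMzIiIiIiIiIiIiIiIiERERERERERERETMzMzMzMzMzMzMiIiIiIiIiIiIiIiIiERERERERERERMzMzMzMzMzMzMyIiIiIiIiIiIiIiIiIhERERERERERMzMzMzMzMzMzMzIiIiIiIiIiIiIiIiIiIRERERERERMzMzMzMzMzMzMzMiIiIiIiIiIiIiIiIiIiERERERERMzMzMzMzMzMzMzMyIiIiIiIiIiIiIiIiIiIhEREREREzMzMzMzMzMzMzMzIiIiIiIiIiIiIiIiIiIiIREREREzMzMzMzMzMzMzMzMiIiIiIiIiIiIiIiIiIiIiEREREzMzMzMzMzMzMzMzMyIiIiIiIiIiIiIiIiIiIiIRERETMzMzMzMzMzMzMzMzIiIiIiIiIiIiIiIiIiIiIiERETMzMzMzMzMzMzMzMzMiIiIiIiIiIiIiIiIiIiIiIhERMzMzMzMzMzMzMzMzMyIiIiIiIiIiIiIiIiIiIiIiEREzMzMzMzMzMzMzMzMzIiIiIiIiIiIiIiIiIiIiIiIREzMzMzMzMzMzMzMzMzMiIiIiIiIiIiIiIiIiIiIiIiETMzMzMzMzMzMzMzMzMyIiIiIiIiIiIiIiIiIiIiIiIRMzMzMzMzMzMzMzMzMzIiIiIiIiIiIiIiIiIiIiIiIhEzMzMzMzMzMzMzMzMzMiIiIiIiIiIiIiIiIiIiIiIiITMzMzMzMzMzMzMzMzMyIiIiIiIiIiIiIiIiIiIiIiIhMzMzMzMzMzMzMzMzMzIiIiIiIiIiIiIiIiIiIiIiIiEzMzMzMzMzMzMzMzMzMiIiIiIiIiIiIiIiIiIiIiIiITMzMzMzMzMzMzMzMzMyIiIiIiIiIiIiIiIiIiIiIiIhMzMzMzMzMzMzMzMzMzIiIiIiIiIiIiIiIiIiIiIiIiEzMzMzMzMzMzMzMzMzMiIiIiIiIiIiIiIiIiIiIiIiITMzMzMzMzMzMzMzMzMyIiIiIiIiIiIiIiIiIiIiIiIjMzMzMzMzMzMzMzMzMzIiIiIiIiIiIiIiIiIiIiIiIiMzMzMzMzMzMzMzMzMzMiIiIiIiIiIiIiIiIiIiIiIiIzMzMzMzMzMzMzMzMzMyIiIiIiIiIiIiIiIiIiIiIiIjMzMzMzMzMzMzMzMzMz"/>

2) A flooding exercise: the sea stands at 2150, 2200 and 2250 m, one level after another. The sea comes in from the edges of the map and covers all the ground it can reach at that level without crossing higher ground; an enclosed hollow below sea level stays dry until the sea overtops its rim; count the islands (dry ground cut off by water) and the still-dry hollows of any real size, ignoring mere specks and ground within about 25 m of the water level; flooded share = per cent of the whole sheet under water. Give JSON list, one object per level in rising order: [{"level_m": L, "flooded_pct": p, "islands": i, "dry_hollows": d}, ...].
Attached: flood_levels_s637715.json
[{"level_m": 2150, "flooded_pct": 75, "islands": 0, "dry_hollows": 0}, {"level_m": 2200, "flooded_pct": 77, "islands": 0, "dry_hollows": 0}, {"level_m": 2250, "flooded_pct": 80, "islands": 0, "dry_hollows": 0}]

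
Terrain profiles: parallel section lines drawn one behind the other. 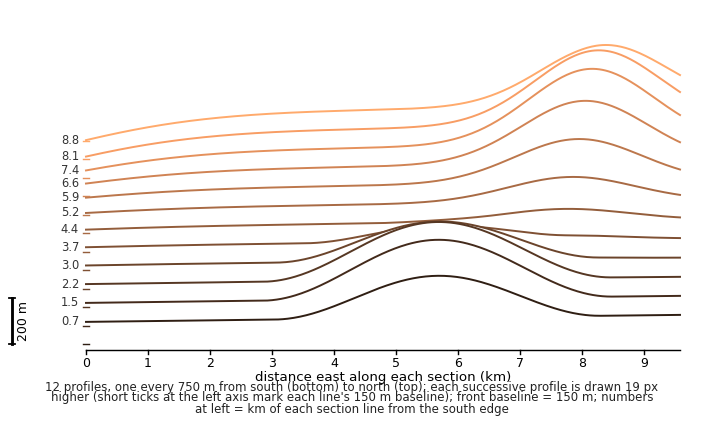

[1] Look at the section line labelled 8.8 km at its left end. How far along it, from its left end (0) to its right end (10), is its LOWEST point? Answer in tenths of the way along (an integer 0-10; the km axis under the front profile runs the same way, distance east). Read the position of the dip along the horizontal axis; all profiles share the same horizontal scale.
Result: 0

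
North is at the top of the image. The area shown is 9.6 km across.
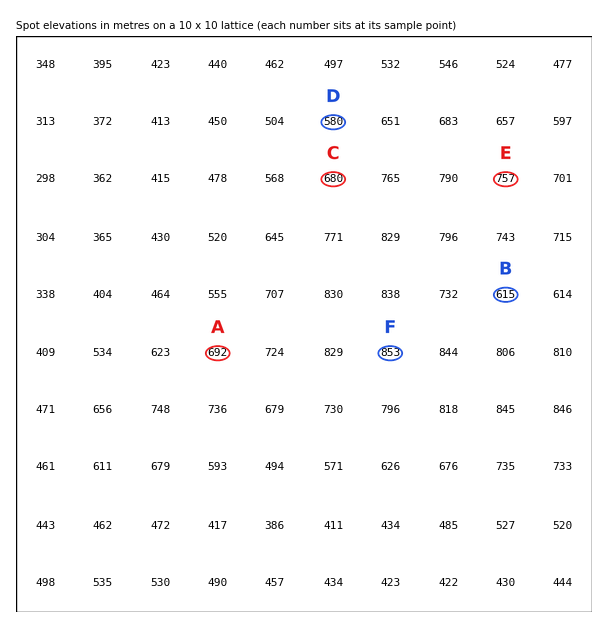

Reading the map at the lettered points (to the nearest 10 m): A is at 690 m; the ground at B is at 610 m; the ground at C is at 680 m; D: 580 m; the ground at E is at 760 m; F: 850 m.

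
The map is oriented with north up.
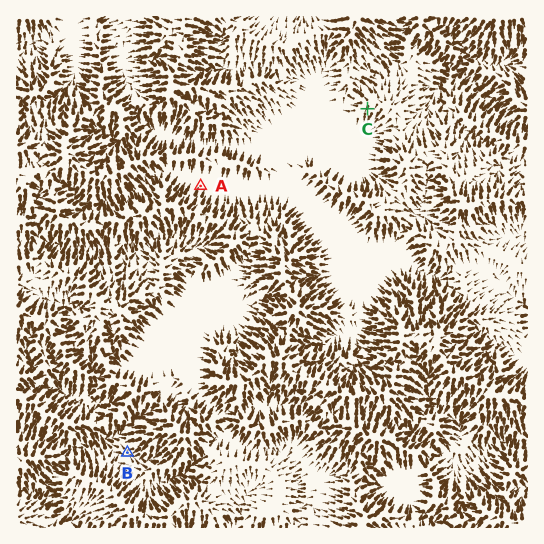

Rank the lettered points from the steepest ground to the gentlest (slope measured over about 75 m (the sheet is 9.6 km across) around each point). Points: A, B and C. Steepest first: C B A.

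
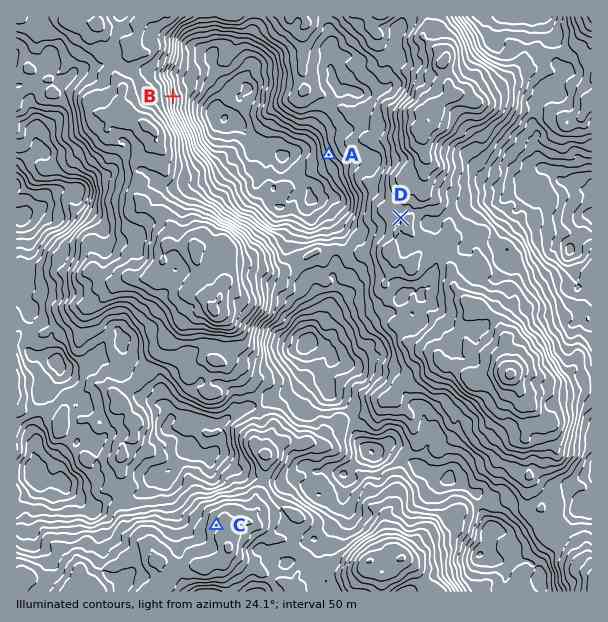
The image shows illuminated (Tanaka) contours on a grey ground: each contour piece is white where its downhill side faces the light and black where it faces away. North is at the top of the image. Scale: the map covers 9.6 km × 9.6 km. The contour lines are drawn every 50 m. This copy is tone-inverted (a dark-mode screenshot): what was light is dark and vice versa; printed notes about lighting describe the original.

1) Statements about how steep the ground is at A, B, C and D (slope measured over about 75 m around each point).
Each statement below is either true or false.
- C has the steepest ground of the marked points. false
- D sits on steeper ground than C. false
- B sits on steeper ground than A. true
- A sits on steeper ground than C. true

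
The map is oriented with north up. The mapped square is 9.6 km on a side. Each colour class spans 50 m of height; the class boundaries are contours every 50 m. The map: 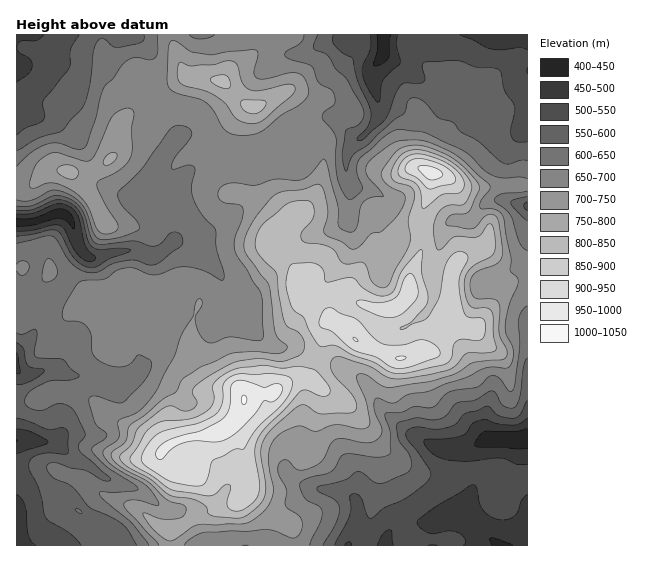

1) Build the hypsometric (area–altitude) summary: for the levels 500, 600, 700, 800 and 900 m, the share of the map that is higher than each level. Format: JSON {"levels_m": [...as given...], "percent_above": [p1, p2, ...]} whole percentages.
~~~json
{"levels_m": [500, 600, 700, 800, 900], "percent_above": [95, 75, 39, 19, 5]}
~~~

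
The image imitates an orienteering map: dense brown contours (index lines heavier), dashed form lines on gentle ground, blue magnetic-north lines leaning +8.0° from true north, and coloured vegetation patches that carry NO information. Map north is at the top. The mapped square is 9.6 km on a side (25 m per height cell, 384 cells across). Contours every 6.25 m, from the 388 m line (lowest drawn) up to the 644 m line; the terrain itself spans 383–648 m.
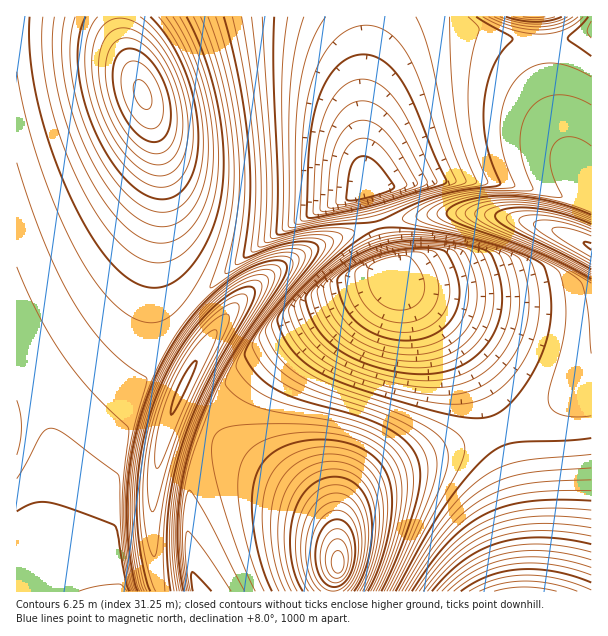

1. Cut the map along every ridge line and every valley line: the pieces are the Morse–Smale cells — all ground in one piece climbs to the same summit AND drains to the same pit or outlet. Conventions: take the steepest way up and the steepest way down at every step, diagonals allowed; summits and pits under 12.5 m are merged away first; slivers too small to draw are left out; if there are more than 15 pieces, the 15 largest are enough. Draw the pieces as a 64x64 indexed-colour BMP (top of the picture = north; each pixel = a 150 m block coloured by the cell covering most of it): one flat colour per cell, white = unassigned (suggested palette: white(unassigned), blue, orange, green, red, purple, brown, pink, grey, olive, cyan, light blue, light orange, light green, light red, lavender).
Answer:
<image width="64" height="64" href="data:image/bmp;base64,Qk12CAAAAAAAAHYAAAAoAAAAQAAAAEAAAAABAAQAAAAAAAAIAAATCwAAEwsAABAAAAAAAAAA////ALR3HwAOf/8ALKAsACgn1gC9Z5QAS1aMAMJ34wB/f38AIr28AM++FwDox64AeLv/AIrfmACWmP8A1bDFAMzMx3d3d3d33d2IiIiIiIiIhmZmZmZmZmZmZmZqqqqqzMwXd3d3d3fd3YiIiIiIiIiGZmZmZmZmZmZmZmqqqqrMzHd3d3d3d93diIiIiIiIiIhmZmZmZmZmZmZmaqqqqszMd3d3d3d93diIiIiIiIiIiGZmZmZmZmZmZmZqqqqqzMF3d3d3d33d2IiIiIiIiIiIZmZmZmZmZmZmZmqqqqrMwXd3d3d3fd3YiIiIiIiIiIhmZmZmZmZmZmZmaqqqqszBd3d3d3d93diIiIiIiIiIiGZmZmZmZmZmZmZqqqqqzMF3d3d3d33d2IiIiIiIiIiDZmZmZmZmZmZmZqqqqqrMwXd3d3d3fd3YiIiIiIiIiDNmZmZmZmZmZmZmqqqqqszBd3d3d3d93diIiIiIiIiIMzZmZmZmZmZmZmaqqqqqzMwXd3d3d33d2IiIiIiIiDMzNmZmZmZmZmZmZqqqqqrMzBd3d3d3fd3YiIiIiIiDMzMzZmZmZmZmZmZmqqqqqszMF3d3d3d93d2IiIiIiDMzMzMzZmZmZmZmZmaqqqqqzMwRd3d3d3fd3YiIiIgzMzMzMzMzZmZmZmZmaqqqqqrMzBF3d3d3d93diIiIMzMzMzMzMzMzZmZmZmZqqqqqqszMERd3d3d33d2IiIMzMzMzMzMzMzMzNmZmZmqqqqqqzMwREXd3d3fd3diDMzMzMzMzMzMzMzMzNmZmqqqqqqrMzBERF3d3d33d2DMzMzMzMzMzMzMzMzMzM2aqqqqqqszMERERd3d3fdmTMzMzMzMzMzMzMzMzMzMzM1qqqqqqzMEREREXd3d5mZkzMzMzMzMzMzMzMzMzMzM1VVqqqqrMwRERERd3d3eZmTMzMzMzMzMzMzMzMzMzMzVVVVqqqszBEREREXd3d5mZkzMzMzMzMzMzMzMzMzMzVVVVVVqqzBERERERF3d3mZmZMzMzMzMzMzMzMzMzMzNVVVVVVarMERERERERd3d5mZmTMzMzMzMzMzMzMzMzNVVVVVVVWsEREREREREXd3mZmZkzMzMzMzMzMzMzMzM1VVVVVVVVERERERERERd3d5mZmZkzMzMzMzMzMzMzM1VVVVVVVVUREREREREREXd3eZmZmZMzMzMzMzMzMzM1VVVVVVVVVRERERERERERd3d5mZmZmTMzMzMzMzMzMzVVVVVVVVVVEREREREREREXd3uZmZmZmTMzMzMzMzMzVVVVVVVVVVURERERERERERF3u7mZmZmZkzMzMzMzMzVVVVVVVVVVVRERERERERERESu7uZmZmZmZkzMzMzMzVVVVVVVVVVVVERERERERERESK7u7mZmZmZmZkzMzMzVVVVVVVVVVVVURERERERERERIiu7u5mZmZmZmZMzMzVVVVVVVVVVVVVRERERERERERIiIru7uZmZmZmZmZMzVVVVVVVVVVVVVVEREREREREREiIiK7u7mZmZmZmZmZVVVVVVVVVVVVVVURERERERERESIiIiu7u7mZmZmZmZlVVVVVVVVVVVVVVRERERERERERIiIiIru7u5mZmZmZlVVVVVVVVVVVVVVVEREREREREREiIiIiIru7u5mZmZmVVVVVVVVVVVVVVVURERERERERESIiIiIiK7u7u5mZmZVVVVVVVVVVVVVVVRERERERERERIiIiIiIiu7u7u5mZlVVVVVVVVVVVVVVAEREREREREREiIiIiIiIiu7u7u7lVVVVVVVVVVVVUREARERERERERESIiIiIiIiIiu7u7u0RFVVVVVVVUREREQBERERERERERIiIiIiIiIiIiu7u7REREREREREREREREEREREREREREiIiIiIiIiIiIiu7REREREREREREREREQRERERERERESIiIiIiIiIiIiIiJERERERERERERERERBERERERERERIiIiIiIiIiIiIiIkREREREREREREREROEREREREREREiIiIiIiIiIiIiIiRERERERERERERERE4RERERERERESIiIiIiIiIiIiIiJERERERERERERERE7hERERERERERIiIiIiIiIiIiIiIkRERERERERERERETuEREREREREREiIiIiIiIiIiIiIiRERERERERERERETu4RERERERERESIiIiIiIiIiIiIiJERERERERERERERO7hERERERERESIiIiIiIiIiIiIiIkRERERERERERERO7uERERERERERIiIiIiIiIiIiIiIiRERERERERERERE7u4REREREREREiIiIiIiIiIiIiIiJERERERERERERETu7hEREREREREiIiIiIiIiIiIiIiIkRERERERERERERO7uERERERERESIiIiIiIiIiIiIiIiRERERERERERERO7u4RERERERERIiIiIiIiIiIiIiIiL0RERERERERERE7u7hERERERERIiIiIiIiIiIiIiIiIvRERERERERERETu7uEREREREREiIiIiIiIiIiIiIiIi/0RERERERERERO7u4REREREREiIiIiIiIiIiIiIiIiL/RERERERERERE7u7hERERERECIiIiIiIiIiIiIiIiIv/0RERERERERETu7uERERERAAIiIiIiIiIiIiIiIiIi///0RERERE//8AAO4REQAAAAAiIiIiIiIiIiIiIiIiL/////RE/////wAAAAAAAAAAACIiIiIiIiIiIiIiIiIv////////////AAAA"/>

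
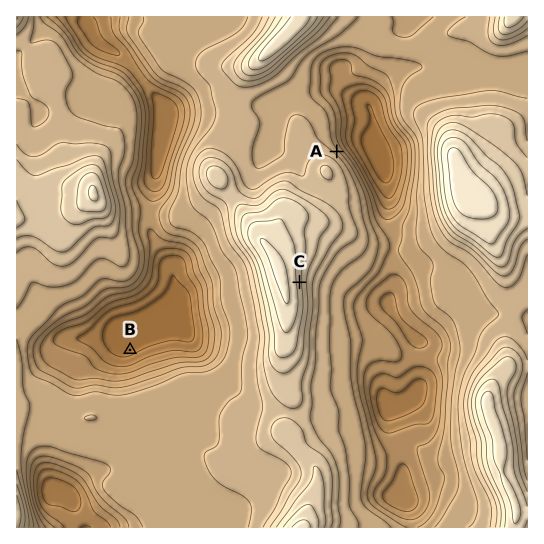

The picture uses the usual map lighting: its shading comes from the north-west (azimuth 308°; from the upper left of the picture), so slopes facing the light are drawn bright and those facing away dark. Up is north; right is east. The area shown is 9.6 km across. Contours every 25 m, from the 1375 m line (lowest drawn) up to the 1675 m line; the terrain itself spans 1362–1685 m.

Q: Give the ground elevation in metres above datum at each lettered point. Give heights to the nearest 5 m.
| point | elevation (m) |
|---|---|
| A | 1510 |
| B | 1365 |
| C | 1635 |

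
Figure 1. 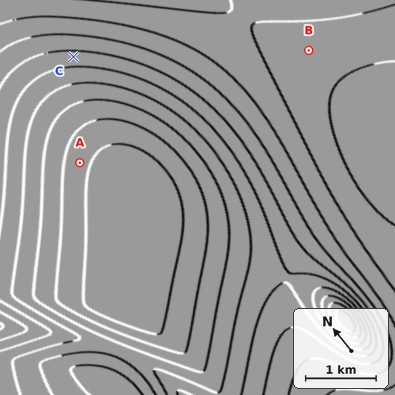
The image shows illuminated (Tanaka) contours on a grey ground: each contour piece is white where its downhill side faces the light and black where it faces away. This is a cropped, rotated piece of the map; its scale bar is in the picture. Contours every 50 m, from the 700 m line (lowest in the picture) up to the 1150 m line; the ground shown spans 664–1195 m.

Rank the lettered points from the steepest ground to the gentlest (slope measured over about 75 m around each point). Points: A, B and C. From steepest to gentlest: C A B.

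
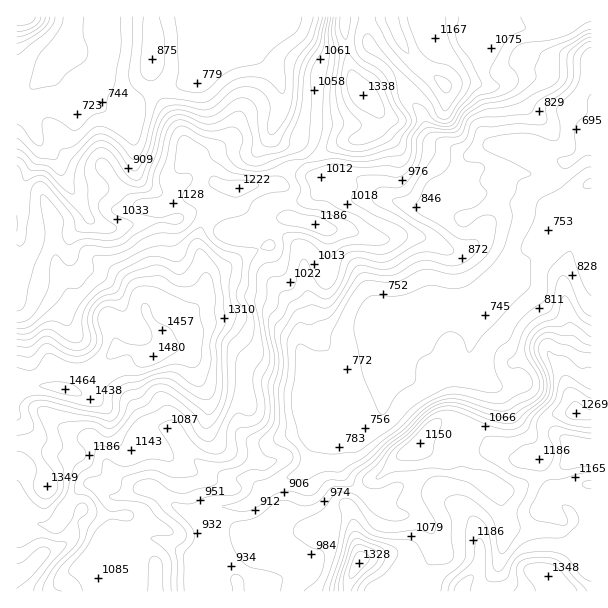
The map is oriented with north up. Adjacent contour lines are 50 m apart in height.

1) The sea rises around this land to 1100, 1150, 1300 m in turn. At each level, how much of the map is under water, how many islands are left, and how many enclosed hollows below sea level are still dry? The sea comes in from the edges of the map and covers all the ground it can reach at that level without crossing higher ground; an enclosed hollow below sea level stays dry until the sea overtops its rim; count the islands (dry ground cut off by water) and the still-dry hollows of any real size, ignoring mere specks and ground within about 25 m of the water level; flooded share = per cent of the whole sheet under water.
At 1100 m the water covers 65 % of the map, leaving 1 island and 0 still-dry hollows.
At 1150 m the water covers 75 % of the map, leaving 1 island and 0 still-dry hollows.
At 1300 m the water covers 92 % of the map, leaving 2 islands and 0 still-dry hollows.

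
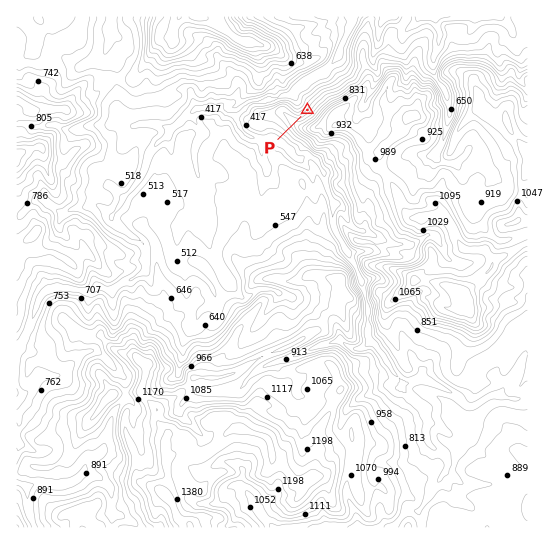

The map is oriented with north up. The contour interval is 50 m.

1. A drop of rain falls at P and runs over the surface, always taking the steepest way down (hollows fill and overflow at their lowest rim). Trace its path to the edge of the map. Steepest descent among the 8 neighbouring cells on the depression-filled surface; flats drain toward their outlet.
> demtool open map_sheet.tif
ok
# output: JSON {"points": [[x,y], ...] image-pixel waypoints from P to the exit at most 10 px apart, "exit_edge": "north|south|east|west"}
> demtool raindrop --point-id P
{"points": [[307, 110], [297, 99], [298, 89], [309, 78], [319, 71], [330, 66], [338, 55], [342, 45], [347, 34], [351, 23], [350, 17]], "exit_edge": "north"}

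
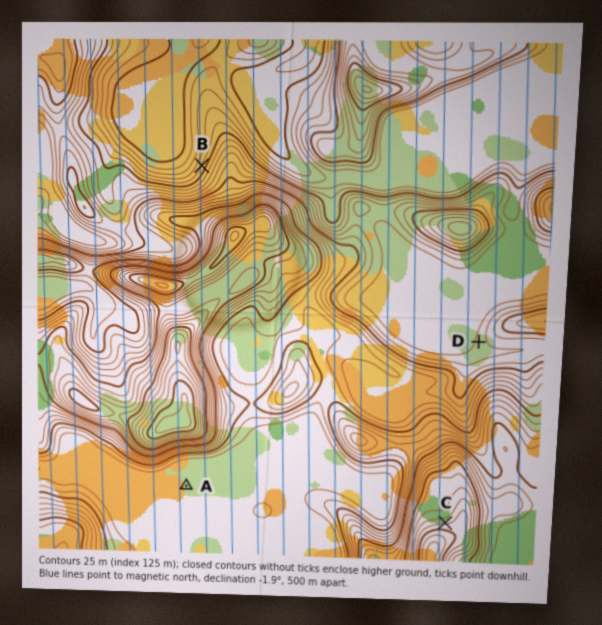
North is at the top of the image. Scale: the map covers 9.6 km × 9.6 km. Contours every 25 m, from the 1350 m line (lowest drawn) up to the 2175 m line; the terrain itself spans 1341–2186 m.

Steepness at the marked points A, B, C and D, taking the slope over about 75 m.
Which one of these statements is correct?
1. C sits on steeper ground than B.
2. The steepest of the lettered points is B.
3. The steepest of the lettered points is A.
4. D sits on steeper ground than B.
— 2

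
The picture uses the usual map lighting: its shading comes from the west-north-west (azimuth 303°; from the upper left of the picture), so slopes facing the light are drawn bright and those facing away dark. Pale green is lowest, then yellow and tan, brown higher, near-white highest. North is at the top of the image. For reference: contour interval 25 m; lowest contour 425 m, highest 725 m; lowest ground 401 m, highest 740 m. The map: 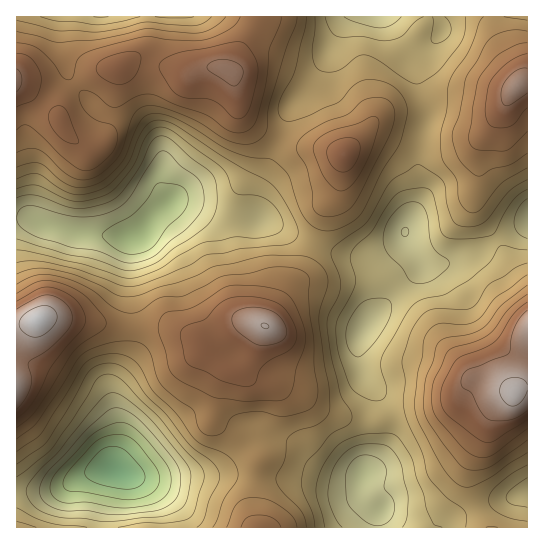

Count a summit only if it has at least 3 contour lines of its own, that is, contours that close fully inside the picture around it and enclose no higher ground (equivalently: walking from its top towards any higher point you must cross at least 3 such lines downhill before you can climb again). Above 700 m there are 1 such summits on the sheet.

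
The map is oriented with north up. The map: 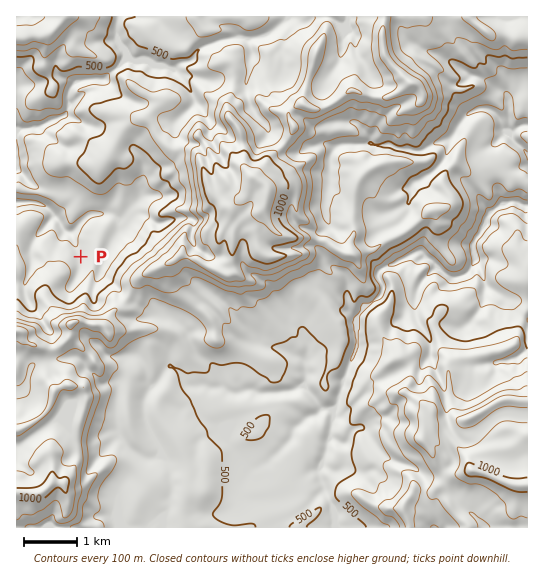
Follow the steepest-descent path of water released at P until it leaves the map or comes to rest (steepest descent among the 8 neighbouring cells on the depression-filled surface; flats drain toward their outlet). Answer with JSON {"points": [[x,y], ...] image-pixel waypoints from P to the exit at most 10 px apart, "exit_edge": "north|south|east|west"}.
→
{"points": [[81, 257], [77, 246], [71, 235], [62, 227], [55, 217], [46, 207], [35, 203], [25, 202], [17, 202]], "exit_edge": "west"}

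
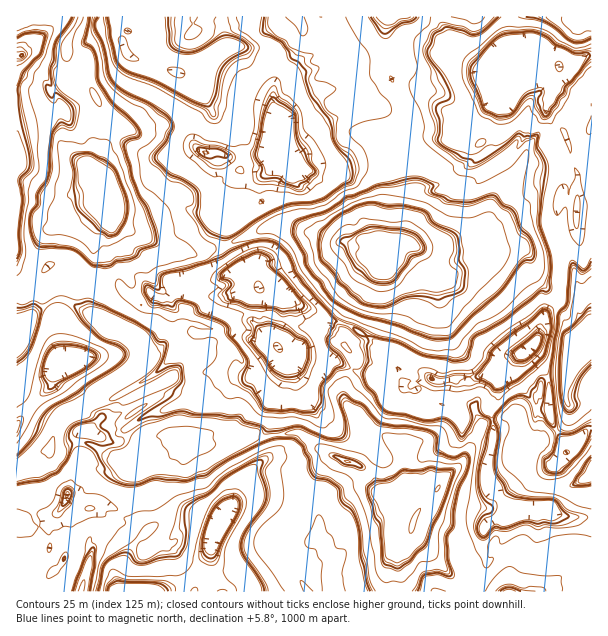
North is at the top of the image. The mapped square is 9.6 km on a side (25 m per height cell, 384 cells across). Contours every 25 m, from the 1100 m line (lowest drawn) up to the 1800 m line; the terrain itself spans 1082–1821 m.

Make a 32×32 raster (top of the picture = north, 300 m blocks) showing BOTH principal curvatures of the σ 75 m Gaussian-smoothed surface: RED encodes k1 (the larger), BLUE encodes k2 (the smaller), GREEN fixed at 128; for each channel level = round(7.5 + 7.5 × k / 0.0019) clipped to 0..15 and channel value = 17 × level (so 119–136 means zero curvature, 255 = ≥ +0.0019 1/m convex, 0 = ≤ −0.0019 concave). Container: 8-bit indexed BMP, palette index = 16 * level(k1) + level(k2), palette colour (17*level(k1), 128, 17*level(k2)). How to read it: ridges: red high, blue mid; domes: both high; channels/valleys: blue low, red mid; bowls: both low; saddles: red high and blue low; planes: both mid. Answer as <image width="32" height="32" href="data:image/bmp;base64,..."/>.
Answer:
<image width="32" height="32" href="data:image/bmp;base64,Qk02CAAAAAAAADYEAAAoAAAAIAAAACAAAAABAAgAAAAAAAAEAAATCwAAEwsAAAABAAAAAAAAAIAAABGAAAAigAAAM4AAAESAAABVgAAAZoAAAHeAAACIgAAAmYAAAKqAAAC7gAAAzIAAAN2AAADugAAA/4AAAACAEQARgBEAIoARADOAEQBEgBEAVYARAGaAEQB3gBEAiIARAJmAEQCqgBEAu4ARAMyAEQDdgBEA7oARAP+AEQAAgCIAEYAiACKAIgAzgCIARIAiAFWAIgBmgCIAd4AiAIiAIgCZgCIAqoAiALuAIgDMgCIA3YAiAO6AIgD/gCIAAIAzABGAMwAigDMAM4AzAESAMwBVgDMAZoAzAHeAMwCIgDMAmYAzAKqAMwC7gDMAzIAzAN2AMwDugDMA/4AzAACARAARgEQAIoBEADOARABEgEQAVYBEAGaARAB3gEQAiIBEAJmARACqgEQAu4BEAMyARADdgEQA7oBEAP+ARAAAgFUAEYBVACKAVQAzgFUARIBVAFWAVQBmgFUAd4BVAIiAVQCZgFUAqoBVALuAVQDMgFUA3YBVAO6AVQD/gFUAAIBmABGAZgAigGYAM4BmAESAZgBVgGYAZoBmAHeAZgCIgGYAmYBmAKqAZgC7gGYAzIBmAN2AZgDugGYA/4BmAACAdwARgHcAIoB3ADOAdwBEgHcAVYB3AGaAdwB3gHcAiIB3AJmAdwCqgHcAu4B3AMyAdwDdgHcA7oB3AP+AdwAAgIgAEYCIACKAiAAzgIgARICIAFWAiABmgIgAd4CIAIiAiACZgIgAqoCIALuAiADMgIgA3YCIAO6AiAD/gIgAAICZABGAmQAigJkAM4CZAESAmQBVgJkAZoCZAHeAmQCIgJkAmYCZAKqAmQC7gJkAzICZAN2AmQDugJkA/4CZAACAqgARgKoAIoCqADOAqgBEgKoAVYCqAGaAqgB3gKoAiICqAJmAqgCqgKoAu4CqAMyAqgDdgKoA7oCqAP+AqgAAgLsAEYC7ACKAuwAzgLsARIC7AFWAuwBmgLsAd4C7AIiAuwCZgLsAqoC7ALuAuwDMgLsA3YC7AO6AuwD/gLsAAIDMABGAzAAigMwAM4DMAESAzABVgMwAZoDMAHeAzACIgMwAmYDMAKqAzAC7gMwAzIDMAN2AzADugMwA/4DMAACA3QARgN0AIoDdADOA3QBEgN0AVYDdAGaA3QB3gN0AiIDdAJmA3QCqgN0Au4DdAMyA3QDdgN0A7oDdAP+A3QAAgO4AEYDuACKA7gAzgO4ARIDuAFWA7gBmgO4Ad4DuAIiA7gCZgO4AqoDuALuA7gDMgO4A3YDuAO6A7gD/gO4AAID/ABGA/wAigP8AM4D/AESA/wBVgP8AZoD/AHeA/wCIgP8AmYD/AKqA/wC7gP8AzID/AN2A/wDugP8A/4D/AIeWgvWlcLKiw5eXloaRx4eHh4a0t8eicqWI1sXXxoeIh5bG4PVwtLSTpcPGgeeHh4iHhLXU1bL4koeHh4iHh4eHh5aU5NbD+Nm2cMTVuIiHh4dyxtbIxNRxtreXh4eHiIeHl4eGh5dzxqaygLXoiId3h3G01YjopJKgsMTXxsWmh6eQt4eHh5e3c8RQoaK3h3eFkqTXh6fmgdezcYBQoaRylKDEhoOSc4PExqLSYtaHhWHX1OmXh/hyxHDE5+XVovfmspaUx+nV1tfFlHCRyIbExaWxgebW+faSkNinwcP496jocbTZl4eHiLjnpoCkctbW5pV2g5Kh5OSwuKeycJWU59agkpO2mIeIh5j49/P09qHSl8fo+cOx9oDXh/mQcJHF98OSpqKy1tjX1sWztdaygtX3pKWB04D14Mi2oPXDlqHG99elt6WAgHKDtrNhgVDD98ZgcoWVleaQ+OWA+aOXsZOl99eUxPijh6e0k9bVsujFooR3pZCRw4CSxdD3cpKicnCis9bEwbOHlsbVcVHVcPOjhoeSk6TUgcGjsfjV57NwgaBw5diihojI1oF0YcPE+KNhgcXE+KOzkECD+Kjokcez5vj4soSHyOezcYLlxbPBoKS11unVs7SlkoD31/jTdfX5w4HFxfmSsuf19bKxkaSmxcSFlca0xMa1oOTEg5S2k5J1xnCAopWzYXJycJXItefWtKTHpcXVs9aykManh4eGgoSm5nCBo7CDhZGmp6TGtfmilqjKg7izlNWw9uWDcoD4xbOD1+jmxoJQo5TG56TImOWSpqR0h9fUxKBgtPjW1pOyxveEl9f09uXExcPo5tnY+fXHxoWIt9iRhoK26YeDxvqixIXHcnSB9ufk5dfVo5Oj1oKTh5jXs3GXcZLmhba46MWSh8eCh4eCosWDdbfos7OzxcTF+JLXgpZy1cSkxpj4g4TH15OHl8XXgrSAkqLEx9iBdIOihseDhoOSksTo6NaS1YKTxqXXo3JjoZZixoSCgpbHtMeHuKSGhoKz5tOi1GDEcbRwkPWBdoLGksWnh4eX1YJzo9f4coeHtKL5tYe29rXVpce3qMR1s7ejuYiHh6eTdZeVo8Skh5bGhnC0l/ey57PG1LWH1WCilLWXh3eHt4N11qKi96DHhNikpMb3pLOi5qJgx4fGocalt5eHh4ent6XVc3L1gNaT1qPpl+WCxLKBhYTHmJemdLeXh4eHh6imtIGHh4WFgNSBw+eo6XFxhoSSgqLGt4WUppeHh4eH1nK2onSHh4ZxkIBg+PS1cIeHtOrWcHDDktiXh4aGpIbWYnPTgXFycLXn5tSQ94JwdnWUqKizyKPph4eHh4L4o7PExfq1o6W1+Lg="/>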